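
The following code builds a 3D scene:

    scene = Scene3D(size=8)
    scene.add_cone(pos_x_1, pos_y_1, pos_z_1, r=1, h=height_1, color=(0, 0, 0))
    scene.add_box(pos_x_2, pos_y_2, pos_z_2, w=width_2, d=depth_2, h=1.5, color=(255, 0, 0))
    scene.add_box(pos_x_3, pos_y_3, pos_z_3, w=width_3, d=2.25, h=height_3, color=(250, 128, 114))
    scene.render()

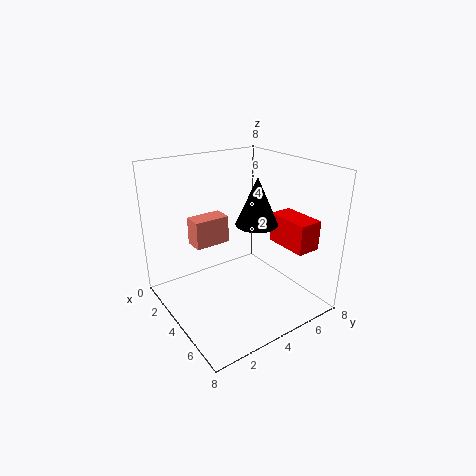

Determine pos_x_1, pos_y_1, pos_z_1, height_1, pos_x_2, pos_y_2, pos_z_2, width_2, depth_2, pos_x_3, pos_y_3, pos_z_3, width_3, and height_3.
pos_x_1 = 6.25; pos_y_1 = 3.5; pos_z_1 = 5.75; height_1 = 2.25; pos_x_2 = 5.5; pos_y_2 = 5; pos_z_2 = 4.25; width_2 = 2.25; depth_2 = 1.25; pos_x_3 = 0.25; pos_y_3 = 2.75; pos_z_3 = 2.5; width_3 = 1.25; height_3 = 1.75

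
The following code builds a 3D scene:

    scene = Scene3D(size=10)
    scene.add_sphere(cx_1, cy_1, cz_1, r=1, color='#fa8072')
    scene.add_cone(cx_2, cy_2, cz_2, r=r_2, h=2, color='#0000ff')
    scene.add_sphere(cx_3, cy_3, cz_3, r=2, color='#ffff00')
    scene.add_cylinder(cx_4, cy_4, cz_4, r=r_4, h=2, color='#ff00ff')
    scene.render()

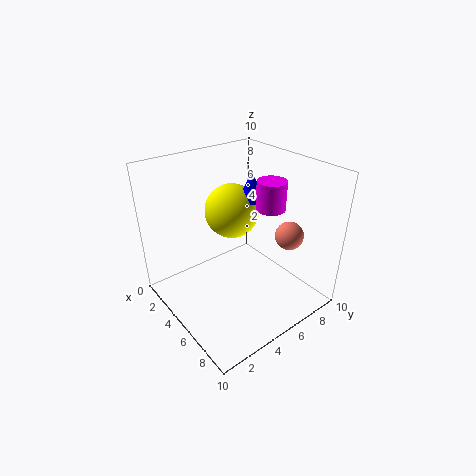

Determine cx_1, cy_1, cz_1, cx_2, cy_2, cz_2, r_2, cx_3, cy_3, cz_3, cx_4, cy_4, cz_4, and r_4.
cx_1 = 7; cy_1 = 8; cz_1 = 5; cx_2 = 4; cy_2 = 7; cz_2 = 7; r_2 = 1; cx_3 = 3; cy_3 = 6; cz_3 = 6; cx_4 = 6; cy_4 = 7; cz_4 = 7; r_4 = 1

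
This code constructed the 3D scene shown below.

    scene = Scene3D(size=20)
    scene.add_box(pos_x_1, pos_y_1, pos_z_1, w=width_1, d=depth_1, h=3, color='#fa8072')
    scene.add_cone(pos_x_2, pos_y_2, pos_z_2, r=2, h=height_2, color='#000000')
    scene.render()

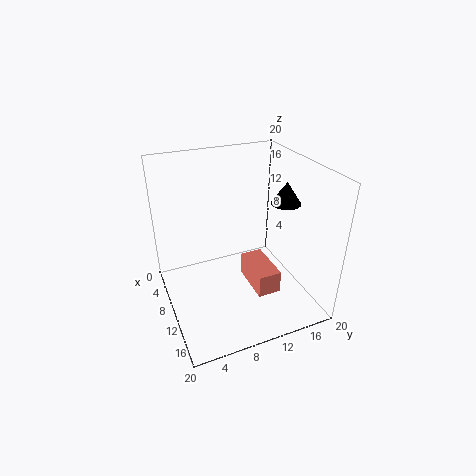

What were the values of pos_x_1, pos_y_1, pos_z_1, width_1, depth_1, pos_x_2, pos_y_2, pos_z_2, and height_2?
pos_x_1 = 11; pos_y_1 = 10; pos_z_1 = 5; width_1 = 6; depth_1 = 3; pos_x_2 = 12; pos_y_2 = 16; pos_z_2 = 15; height_2 = 3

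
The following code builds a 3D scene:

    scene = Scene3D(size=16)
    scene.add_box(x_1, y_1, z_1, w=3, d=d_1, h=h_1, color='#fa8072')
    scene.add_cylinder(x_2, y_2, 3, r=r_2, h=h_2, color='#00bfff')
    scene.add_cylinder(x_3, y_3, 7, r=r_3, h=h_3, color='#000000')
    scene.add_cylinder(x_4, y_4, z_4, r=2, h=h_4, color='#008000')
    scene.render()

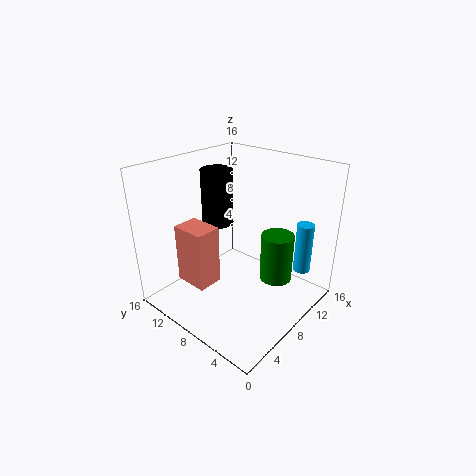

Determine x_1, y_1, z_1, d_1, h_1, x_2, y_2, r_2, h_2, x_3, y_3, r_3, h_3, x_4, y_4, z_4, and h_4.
x_1 = 4; y_1 = 10; z_1 = 2; d_1 = 4; h_1 = 7; x_2 = 14; y_2 = 3; r_2 = 1; h_2 = 6; x_3 = 11; y_3 = 14; r_3 = 2; h_3 = 7; x_4 = 13; y_4 = 6; z_4 = 1; h_4 = 6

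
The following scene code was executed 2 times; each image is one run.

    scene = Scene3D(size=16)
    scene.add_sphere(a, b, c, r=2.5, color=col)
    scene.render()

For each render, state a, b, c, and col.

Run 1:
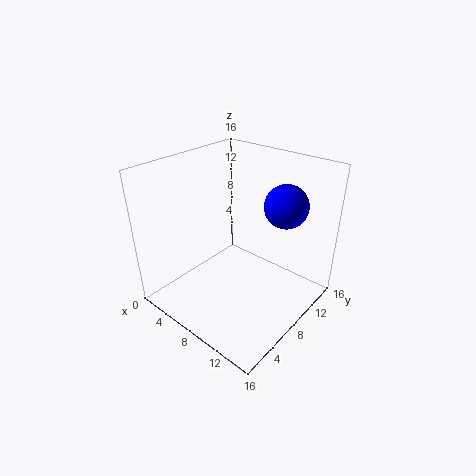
a = 11
b = 12.75
c = 11
col = 'blue'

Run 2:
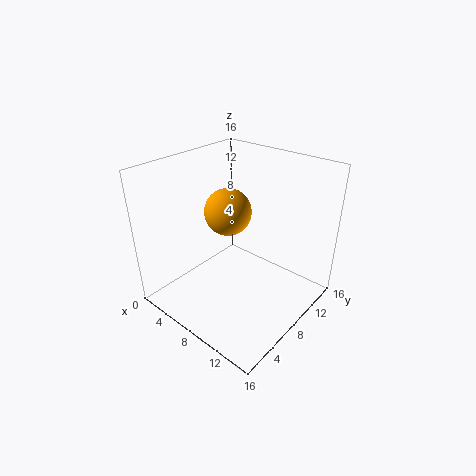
a = 7.25
b = 7.25
c = 11.25
col = 'orange'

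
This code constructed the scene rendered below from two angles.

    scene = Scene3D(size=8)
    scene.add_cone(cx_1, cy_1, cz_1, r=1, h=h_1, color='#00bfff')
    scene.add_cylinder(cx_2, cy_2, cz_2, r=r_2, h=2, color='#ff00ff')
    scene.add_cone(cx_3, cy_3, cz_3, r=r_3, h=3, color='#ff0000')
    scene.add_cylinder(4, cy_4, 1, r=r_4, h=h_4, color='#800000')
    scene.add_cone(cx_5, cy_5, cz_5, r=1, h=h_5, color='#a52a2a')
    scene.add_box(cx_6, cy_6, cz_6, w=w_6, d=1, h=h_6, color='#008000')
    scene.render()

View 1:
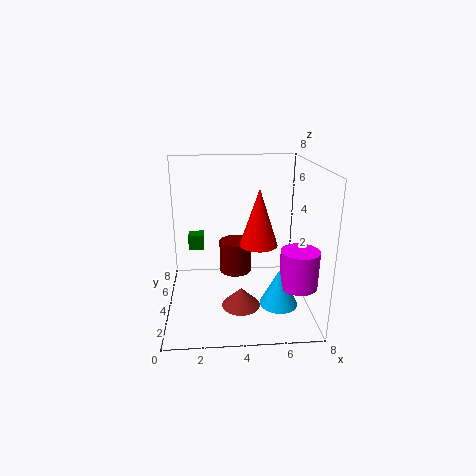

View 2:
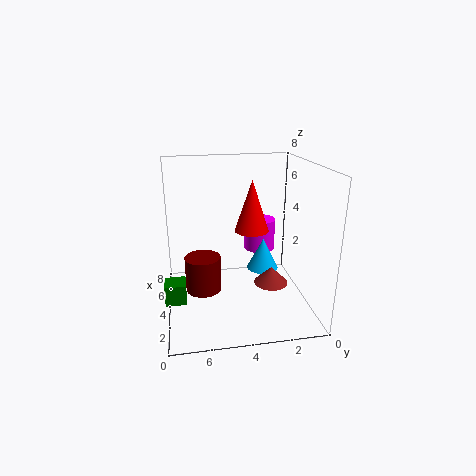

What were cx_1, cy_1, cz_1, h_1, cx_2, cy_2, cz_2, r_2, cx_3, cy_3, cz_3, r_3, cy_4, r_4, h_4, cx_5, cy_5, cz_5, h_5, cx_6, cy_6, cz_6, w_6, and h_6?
cx_1 = 6
cy_1 = 2
cz_1 = 1
h_1 = 2
cx_2 = 7
cy_2 = 2
cz_2 = 2
r_2 = 1
cx_3 = 5
cy_3 = 3
cz_3 = 4
r_3 = 1
cy_4 = 6
r_4 = 1
h_4 = 2
cx_5 = 4
cy_5 = 2
cz_5 = 1
h_5 = 1
cx_6 = 1
cy_6 = 7
cz_6 = 2
w_6 = 1
h_6 = 1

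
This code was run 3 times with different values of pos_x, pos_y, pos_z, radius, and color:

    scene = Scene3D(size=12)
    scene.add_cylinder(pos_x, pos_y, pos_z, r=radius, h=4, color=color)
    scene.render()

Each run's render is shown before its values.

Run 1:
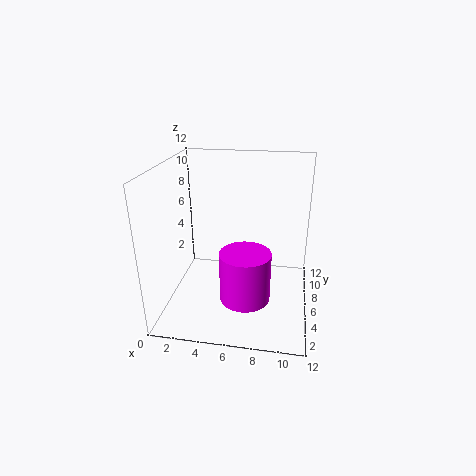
pos_x = 7
pos_y = 3.5
pos_z = 2
radius = 2
color = 'magenta'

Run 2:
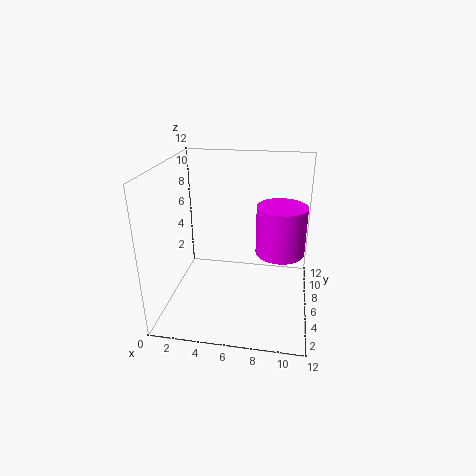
pos_x = 9.5
pos_y = 6
pos_z = 5
radius = 2
color = 'magenta'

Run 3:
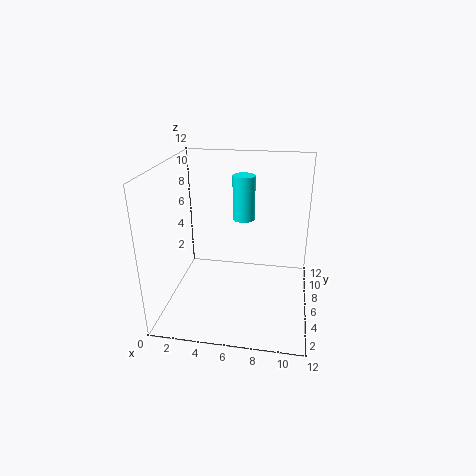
pos_x = 6
pos_y = 9
pos_z = 6.5
radius = 1
color = 'cyan'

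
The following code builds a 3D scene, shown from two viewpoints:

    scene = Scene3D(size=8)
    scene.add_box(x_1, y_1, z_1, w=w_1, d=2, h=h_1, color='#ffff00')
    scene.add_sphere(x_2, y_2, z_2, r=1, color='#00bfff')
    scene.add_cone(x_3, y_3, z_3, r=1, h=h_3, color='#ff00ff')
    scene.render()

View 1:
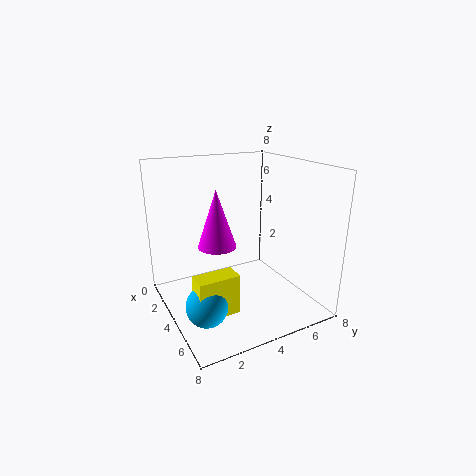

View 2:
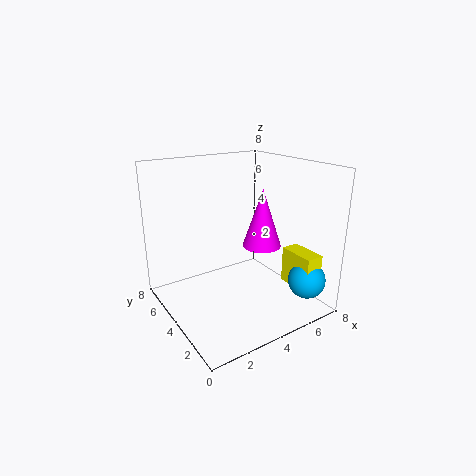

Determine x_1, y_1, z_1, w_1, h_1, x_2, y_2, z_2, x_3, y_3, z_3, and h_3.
x_1 = 6
y_1 = 0.5
z_1 = 1.5
w_1 = 1
h_1 = 2
x_2 = 6.5
y_2 = 1
z_2 = 2
x_3 = 4.5
y_3 = 2.5
z_3 = 4
h_3 = 3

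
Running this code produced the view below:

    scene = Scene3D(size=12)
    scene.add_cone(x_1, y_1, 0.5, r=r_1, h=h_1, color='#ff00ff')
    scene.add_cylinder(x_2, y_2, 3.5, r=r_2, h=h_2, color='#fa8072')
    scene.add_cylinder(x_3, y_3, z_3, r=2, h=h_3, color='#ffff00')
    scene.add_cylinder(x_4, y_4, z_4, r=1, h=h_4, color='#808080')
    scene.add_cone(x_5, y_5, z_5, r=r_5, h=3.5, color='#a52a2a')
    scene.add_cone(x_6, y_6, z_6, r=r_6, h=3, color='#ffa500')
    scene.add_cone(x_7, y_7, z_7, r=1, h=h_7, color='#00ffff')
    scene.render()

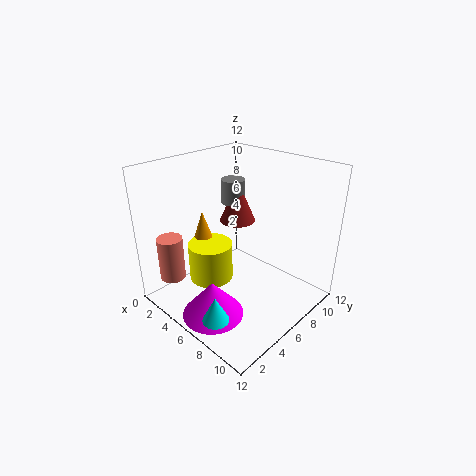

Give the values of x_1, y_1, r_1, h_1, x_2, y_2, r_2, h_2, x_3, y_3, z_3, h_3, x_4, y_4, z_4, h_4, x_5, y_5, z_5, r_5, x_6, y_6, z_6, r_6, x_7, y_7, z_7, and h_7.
x_1 = 6.5
y_1 = 2.5
r_1 = 2.5
h_1 = 3
x_2 = 3.5
y_2 = 1
r_2 = 1
h_2 = 3.5
x_3 = 3
y_3 = 5.5
z_3 = 1
h_3 = 3.5
x_4 = 4.5
y_4 = 7
z_4 = 8.5
h_4 = 2
x_5 = 5
y_5 = 7
z_5 = 7
r_5 = 1.5
x_6 = 1.5
y_6 = 6
z_6 = 4
r_6 = 1
x_7 = 8.5
y_7 = 1
z_7 = 2
h_7 = 2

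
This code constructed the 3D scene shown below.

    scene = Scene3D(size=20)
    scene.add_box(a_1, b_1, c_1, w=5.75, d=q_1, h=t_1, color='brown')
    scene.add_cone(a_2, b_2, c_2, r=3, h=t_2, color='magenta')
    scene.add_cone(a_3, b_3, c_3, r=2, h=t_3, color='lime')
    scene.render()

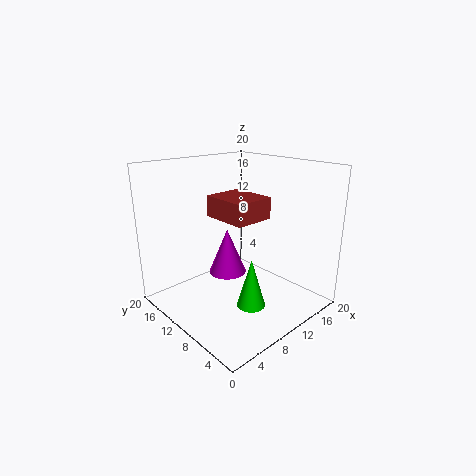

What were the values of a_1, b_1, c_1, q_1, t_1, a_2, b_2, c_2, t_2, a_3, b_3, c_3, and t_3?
a_1 = 8.25
b_1 = 7.75
c_1 = 12.5
q_1 = 6.75
t_1 = 3
a_2 = 12.75
b_2 = 15.5
c_2 = 1.75
t_2 = 7.25
a_3 = 9.75
b_3 = 7
c_3 = 0.75
t_3 = 7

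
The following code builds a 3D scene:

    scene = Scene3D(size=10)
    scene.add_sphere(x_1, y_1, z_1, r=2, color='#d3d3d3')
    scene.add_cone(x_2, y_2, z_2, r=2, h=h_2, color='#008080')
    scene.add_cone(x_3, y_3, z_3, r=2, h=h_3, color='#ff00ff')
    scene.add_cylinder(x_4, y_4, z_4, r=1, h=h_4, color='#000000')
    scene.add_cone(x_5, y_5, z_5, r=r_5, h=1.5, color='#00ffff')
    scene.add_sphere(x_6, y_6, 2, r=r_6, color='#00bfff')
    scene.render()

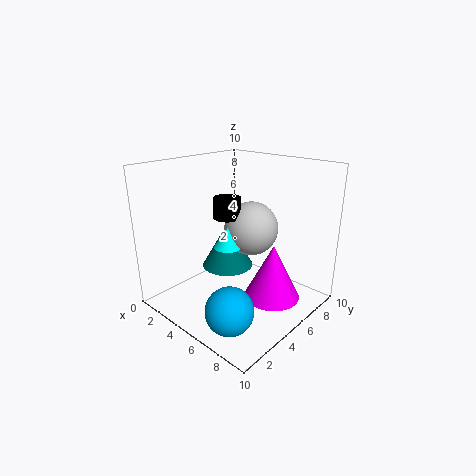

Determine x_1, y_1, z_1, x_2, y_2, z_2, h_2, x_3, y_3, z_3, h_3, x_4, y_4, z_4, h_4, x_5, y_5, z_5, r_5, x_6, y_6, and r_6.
x_1 = 4.5; y_1 = 7; z_1 = 5; x_2 = 2.5; y_2 = 6.5; z_2 = 1.5; h_2 = 3.5; x_3 = 7; y_3 = 6.5; z_3 = 0.5; h_3 = 4; x_4 = 3.5; y_4 = 5.5; z_4 = 6; h_4 = 1.5; x_5 = 4; y_5 = 5; z_5 = 4; r_5 = 1; x_6 = 7.5; y_6 = 1.5; r_6 = 1.5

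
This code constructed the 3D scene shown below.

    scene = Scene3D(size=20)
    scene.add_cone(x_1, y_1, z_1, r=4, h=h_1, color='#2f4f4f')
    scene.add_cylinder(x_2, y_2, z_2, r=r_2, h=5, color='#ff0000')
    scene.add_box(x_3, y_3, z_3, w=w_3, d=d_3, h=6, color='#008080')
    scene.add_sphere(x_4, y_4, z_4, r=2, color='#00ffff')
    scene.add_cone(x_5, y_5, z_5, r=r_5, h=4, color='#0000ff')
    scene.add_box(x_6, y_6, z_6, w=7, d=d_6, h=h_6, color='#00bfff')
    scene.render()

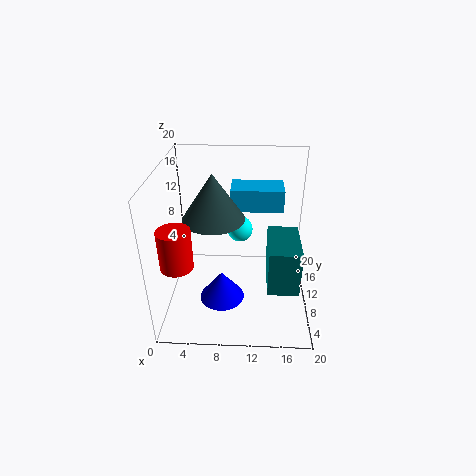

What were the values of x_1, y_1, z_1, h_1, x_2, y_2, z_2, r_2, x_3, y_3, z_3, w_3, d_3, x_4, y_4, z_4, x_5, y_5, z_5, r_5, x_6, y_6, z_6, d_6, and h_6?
x_1 = 7; y_1 = 8; z_1 = 14; h_1 = 6; x_2 = 3; y_2 = 3; z_2 = 10; r_2 = 2; x_3 = 14; y_3 = 3; z_3 = 6; w_3 = 4; d_3 = 7; x_4 = 10; y_4 = 16; z_4 = 8; x_5 = 8; y_5 = 6; z_5 = 3; r_5 = 3; x_6 = 9; y_6 = 10; z_6 = 14; d_6 = 4; h_6 = 3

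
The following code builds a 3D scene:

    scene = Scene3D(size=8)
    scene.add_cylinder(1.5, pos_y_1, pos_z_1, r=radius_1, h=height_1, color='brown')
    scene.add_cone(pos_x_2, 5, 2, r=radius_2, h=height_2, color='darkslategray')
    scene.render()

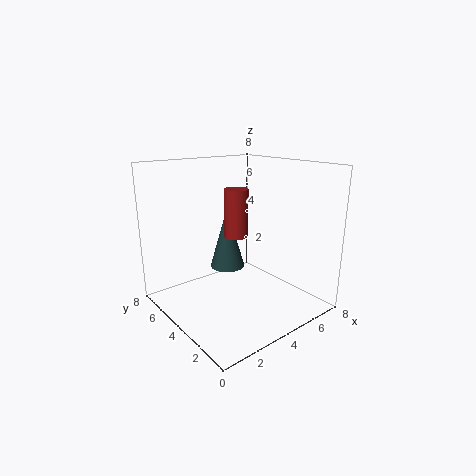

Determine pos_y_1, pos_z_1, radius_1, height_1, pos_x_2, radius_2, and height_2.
pos_y_1 = 1, pos_z_1 = 5.5, radius_1 = 0.5, height_1 = 2, pos_x_2 = 4, radius_2 = 1, height_2 = 3.5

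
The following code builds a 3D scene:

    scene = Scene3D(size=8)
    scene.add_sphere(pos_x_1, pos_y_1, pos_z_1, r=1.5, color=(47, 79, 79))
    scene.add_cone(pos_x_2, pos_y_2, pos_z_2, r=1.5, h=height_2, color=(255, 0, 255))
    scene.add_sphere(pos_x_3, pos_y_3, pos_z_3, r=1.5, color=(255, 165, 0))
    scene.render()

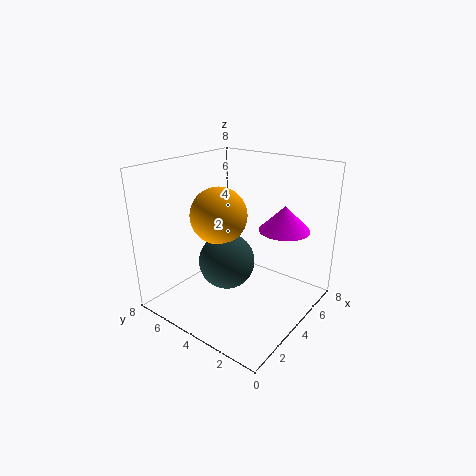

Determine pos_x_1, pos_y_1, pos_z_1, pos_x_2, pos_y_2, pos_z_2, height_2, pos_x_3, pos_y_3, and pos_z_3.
pos_x_1 = 3; pos_y_1 = 4; pos_z_1 = 3; pos_x_2 = 6.5; pos_y_2 = 2.5; pos_z_2 = 4; height_2 = 1.5; pos_x_3 = 3; pos_y_3 = 4.5; pos_z_3 = 5.5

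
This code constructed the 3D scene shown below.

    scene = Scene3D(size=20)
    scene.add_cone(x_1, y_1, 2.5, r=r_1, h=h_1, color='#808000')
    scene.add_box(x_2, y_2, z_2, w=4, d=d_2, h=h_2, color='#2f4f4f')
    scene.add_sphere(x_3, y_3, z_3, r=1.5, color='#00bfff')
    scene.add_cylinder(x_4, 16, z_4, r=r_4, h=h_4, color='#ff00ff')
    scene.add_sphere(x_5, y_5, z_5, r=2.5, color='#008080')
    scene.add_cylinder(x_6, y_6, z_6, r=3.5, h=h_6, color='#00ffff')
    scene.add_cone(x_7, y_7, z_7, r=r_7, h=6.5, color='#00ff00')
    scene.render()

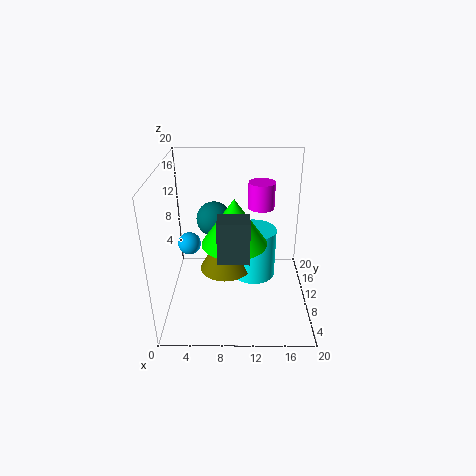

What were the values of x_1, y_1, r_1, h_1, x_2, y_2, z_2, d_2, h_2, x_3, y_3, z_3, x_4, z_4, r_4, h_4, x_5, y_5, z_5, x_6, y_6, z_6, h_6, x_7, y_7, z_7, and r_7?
x_1 = 8, y_1 = 14, r_1 = 4, h_1 = 7, x_2 = 7.5, y_2 = 4, z_2 = 9.5, d_2 = 3, h_2 = 5.5, x_3 = 3.5, y_3 = 8.5, z_3 = 10, x_4 = 13.5, z_4 = 12, r_4 = 2, h_4 = 4, x_5 = 6.5, y_5 = 13, z_5 = 11.5, x_6 = 12.5, y_6 = 15.5, z_6 = 0.5, h_6 = 8, x_7 = 9.5, y_7 = 9.5, z_7 = 9.5, r_7 = 4.5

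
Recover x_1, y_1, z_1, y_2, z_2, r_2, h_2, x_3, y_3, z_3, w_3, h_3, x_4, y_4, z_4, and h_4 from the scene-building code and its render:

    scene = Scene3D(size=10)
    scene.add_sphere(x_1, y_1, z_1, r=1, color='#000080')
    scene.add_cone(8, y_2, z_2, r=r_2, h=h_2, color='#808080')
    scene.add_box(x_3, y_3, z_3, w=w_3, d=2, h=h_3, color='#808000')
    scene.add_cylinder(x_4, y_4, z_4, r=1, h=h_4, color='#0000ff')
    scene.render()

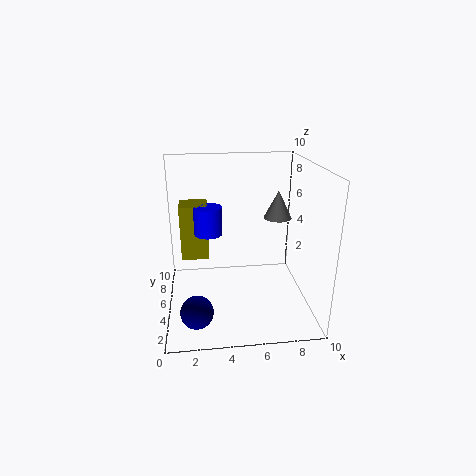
x_1 = 2; y_1 = 1; z_1 = 2; y_2 = 6; z_2 = 6; r_2 = 1; h_2 = 2; x_3 = 1; y_3 = 6; z_3 = 3; w_3 = 2; h_3 = 4; x_4 = 3; y_4 = 6; z_4 = 5; h_4 = 2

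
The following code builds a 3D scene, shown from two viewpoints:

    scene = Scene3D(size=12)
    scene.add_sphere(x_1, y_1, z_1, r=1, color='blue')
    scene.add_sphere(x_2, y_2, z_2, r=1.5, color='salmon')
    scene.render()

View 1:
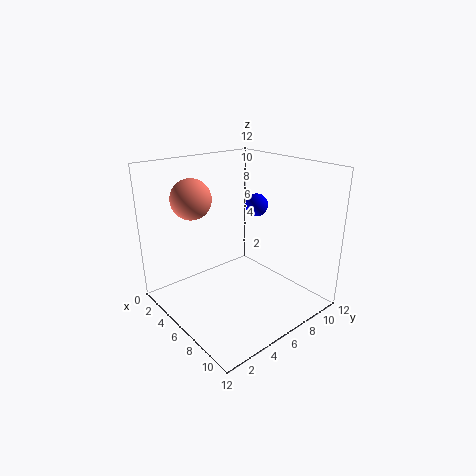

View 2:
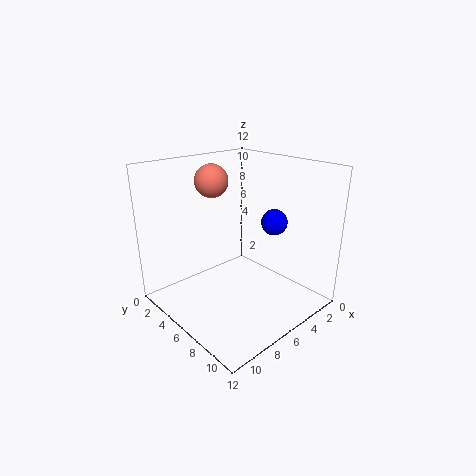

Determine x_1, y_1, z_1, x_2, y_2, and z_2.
x_1 = 5; y_1 = 9; z_1 = 8; x_2 = 5.5; y_2 = 2; z_2 = 10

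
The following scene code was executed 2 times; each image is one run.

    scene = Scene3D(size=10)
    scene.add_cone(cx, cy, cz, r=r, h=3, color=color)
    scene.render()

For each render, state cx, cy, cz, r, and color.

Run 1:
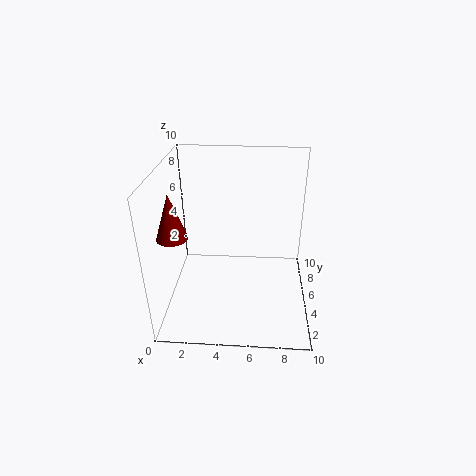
cx = 1; cy = 3; cz = 6; r = 1; color = 'maroon'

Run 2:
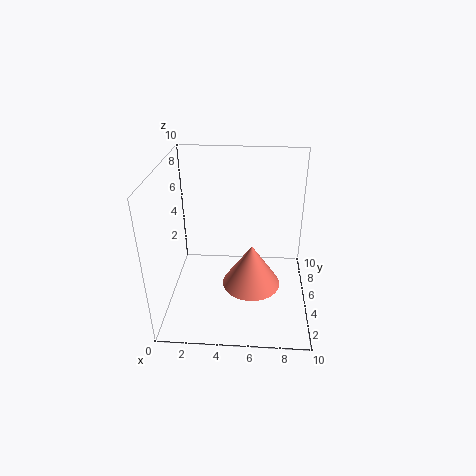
cx = 6; cy = 4; cz = 2; r = 2; color = 'salmon'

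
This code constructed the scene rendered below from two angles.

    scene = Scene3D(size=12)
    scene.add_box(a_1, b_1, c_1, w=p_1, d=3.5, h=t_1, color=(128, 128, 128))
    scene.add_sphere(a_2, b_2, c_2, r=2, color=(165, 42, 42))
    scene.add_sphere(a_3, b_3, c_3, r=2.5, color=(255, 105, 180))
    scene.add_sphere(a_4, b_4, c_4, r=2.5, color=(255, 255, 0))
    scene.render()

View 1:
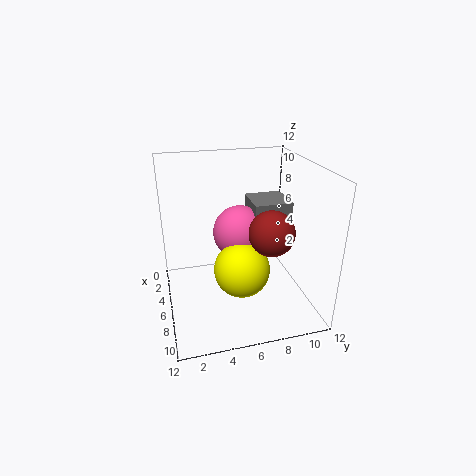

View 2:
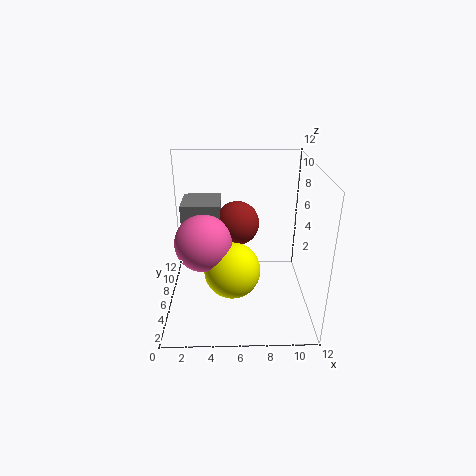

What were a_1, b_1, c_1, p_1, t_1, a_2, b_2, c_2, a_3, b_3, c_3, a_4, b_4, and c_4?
a_1 = 1; b_1 = 8; c_1 = 5.5; p_1 = 3.5; t_1 = 2.5; a_2 = 6; b_2 = 9; c_2 = 6; a_3 = 3; b_3 = 7; c_3 = 5; a_4 = 5.5; b_4 = 6.5; c_4 = 2.5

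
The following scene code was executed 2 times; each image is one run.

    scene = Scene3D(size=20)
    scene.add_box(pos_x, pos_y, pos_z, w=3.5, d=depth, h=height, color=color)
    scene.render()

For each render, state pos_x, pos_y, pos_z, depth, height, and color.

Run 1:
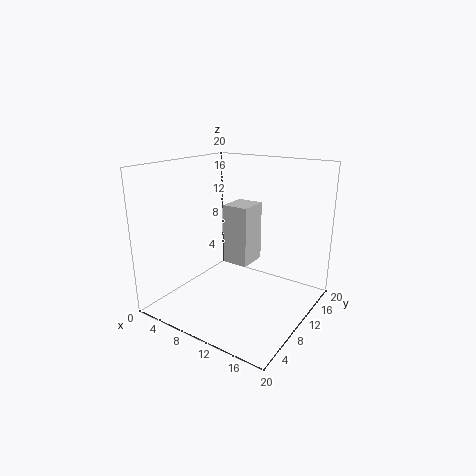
pos_x = 9, pos_y = 8, pos_z = 7, depth = 4, height = 8, color = 'lightgray'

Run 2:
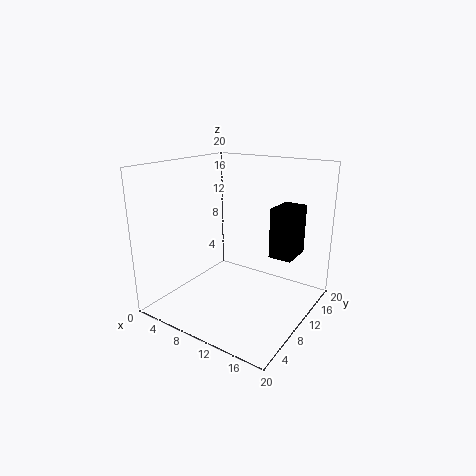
pos_x = 12.5, pos_y = 14.5, pos_z = 6, depth = 5, height = 7.5, color = 'black'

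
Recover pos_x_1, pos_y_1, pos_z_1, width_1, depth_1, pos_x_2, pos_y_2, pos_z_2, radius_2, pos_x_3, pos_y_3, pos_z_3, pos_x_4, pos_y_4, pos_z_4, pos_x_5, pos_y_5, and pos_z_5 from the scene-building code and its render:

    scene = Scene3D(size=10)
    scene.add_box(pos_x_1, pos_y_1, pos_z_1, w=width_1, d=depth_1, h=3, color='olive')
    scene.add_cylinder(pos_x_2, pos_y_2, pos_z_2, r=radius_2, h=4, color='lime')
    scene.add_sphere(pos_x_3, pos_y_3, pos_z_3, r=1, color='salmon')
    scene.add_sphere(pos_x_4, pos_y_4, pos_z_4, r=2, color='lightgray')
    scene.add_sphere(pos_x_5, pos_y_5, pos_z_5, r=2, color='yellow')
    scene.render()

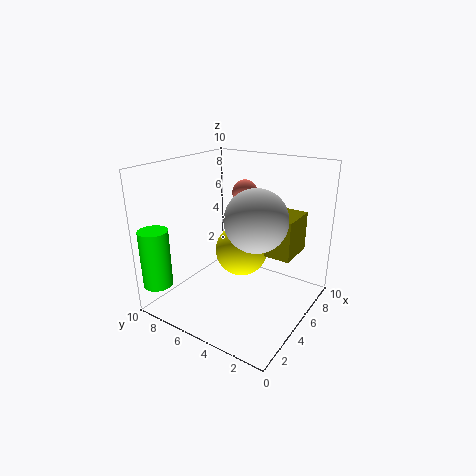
pos_x_1 = 7; pos_y_1 = 2; pos_z_1 = 3; width_1 = 3; depth_1 = 3; pos_x_2 = 1; pos_y_2 = 9; pos_z_2 = 2; radius_2 = 1; pos_x_3 = 9; pos_y_3 = 7; pos_z_3 = 7; pos_x_4 = 4; pos_y_4 = 3; pos_z_4 = 7; pos_x_5 = 7; pos_y_5 = 6; pos_z_5 = 3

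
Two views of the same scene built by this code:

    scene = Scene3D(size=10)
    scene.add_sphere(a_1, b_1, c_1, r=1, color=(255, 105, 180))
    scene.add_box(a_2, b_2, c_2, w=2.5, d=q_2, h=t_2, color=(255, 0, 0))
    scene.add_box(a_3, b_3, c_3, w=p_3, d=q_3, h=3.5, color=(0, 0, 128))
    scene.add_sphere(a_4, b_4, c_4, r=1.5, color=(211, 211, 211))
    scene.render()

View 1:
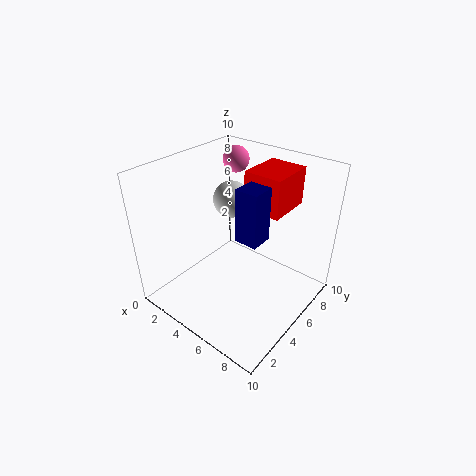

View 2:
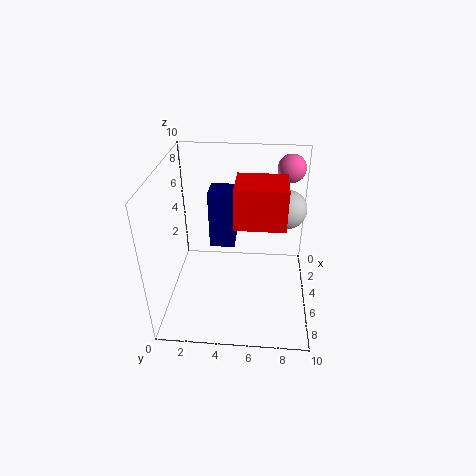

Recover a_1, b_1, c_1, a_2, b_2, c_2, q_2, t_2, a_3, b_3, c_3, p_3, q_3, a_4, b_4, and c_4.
a_1 = 2
b_1 = 8.5
c_1 = 9
a_2 = 5.5
b_2 = 5
c_2 = 7.5
q_2 = 3
t_2 = 2.5
a_3 = 6
b_3 = 3.5
c_3 = 6
p_3 = 1.5
q_3 = 1.5
a_4 = 1.5
b_4 = 8.5
c_4 = 5.5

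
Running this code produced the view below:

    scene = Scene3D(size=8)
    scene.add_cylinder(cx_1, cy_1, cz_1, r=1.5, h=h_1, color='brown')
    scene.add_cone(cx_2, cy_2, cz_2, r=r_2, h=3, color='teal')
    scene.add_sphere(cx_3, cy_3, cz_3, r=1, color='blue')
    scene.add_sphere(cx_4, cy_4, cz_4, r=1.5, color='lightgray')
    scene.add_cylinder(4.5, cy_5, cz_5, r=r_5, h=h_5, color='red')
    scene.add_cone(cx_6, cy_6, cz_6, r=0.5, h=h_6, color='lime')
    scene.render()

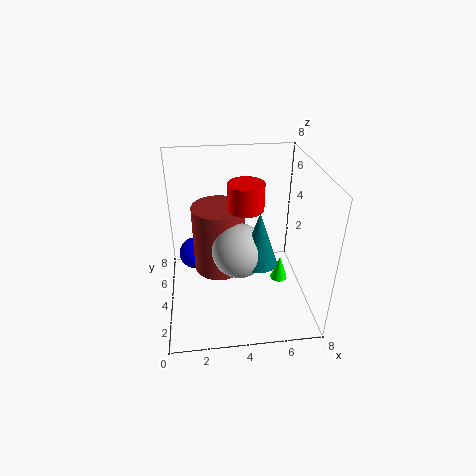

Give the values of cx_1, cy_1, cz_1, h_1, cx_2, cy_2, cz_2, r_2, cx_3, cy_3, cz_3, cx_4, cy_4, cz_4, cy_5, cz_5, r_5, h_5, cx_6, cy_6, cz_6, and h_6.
cx_1 = 3; cy_1 = 5; cz_1 = 1.5; h_1 = 4; cx_2 = 5; cy_2 = 3; cz_2 = 3; r_2 = 1; cx_3 = 1.5; cy_3 = 6.5; cz_3 = 1.5; cx_4 = 4; cy_4 = 3.5; cz_4 = 3.5; cy_5 = 4.5; cz_5 = 5.5; r_5 = 1; h_5 = 1.5; cx_6 = 6.5; cy_6 = 4; cz_6 = 1; h_6 = 1.5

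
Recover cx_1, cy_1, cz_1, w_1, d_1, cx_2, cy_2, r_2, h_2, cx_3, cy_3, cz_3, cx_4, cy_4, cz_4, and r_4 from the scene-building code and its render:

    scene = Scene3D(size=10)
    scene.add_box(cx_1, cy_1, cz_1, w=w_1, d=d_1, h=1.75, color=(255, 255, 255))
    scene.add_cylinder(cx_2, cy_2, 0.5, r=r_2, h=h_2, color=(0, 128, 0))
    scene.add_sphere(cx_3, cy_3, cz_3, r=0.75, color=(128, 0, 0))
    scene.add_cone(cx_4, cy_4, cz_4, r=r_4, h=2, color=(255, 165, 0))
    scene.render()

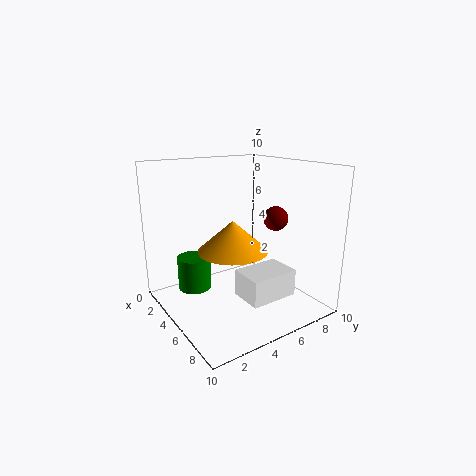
cx_1 = 6.5
cy_1 = 3.75
cz_1 = 1.75
w_1 = 2.25
d_1 = 3.25
cx_2 = 2
cy_2 = 3
r_2 = 1.25
h_2 = 2.5
cx_3 = 8
cy_3 = 5.75
cz_3 = 7
cx_4 = 6.25
cy_4 = 3.75
cz_4 = 4.75
r_4 = 2.25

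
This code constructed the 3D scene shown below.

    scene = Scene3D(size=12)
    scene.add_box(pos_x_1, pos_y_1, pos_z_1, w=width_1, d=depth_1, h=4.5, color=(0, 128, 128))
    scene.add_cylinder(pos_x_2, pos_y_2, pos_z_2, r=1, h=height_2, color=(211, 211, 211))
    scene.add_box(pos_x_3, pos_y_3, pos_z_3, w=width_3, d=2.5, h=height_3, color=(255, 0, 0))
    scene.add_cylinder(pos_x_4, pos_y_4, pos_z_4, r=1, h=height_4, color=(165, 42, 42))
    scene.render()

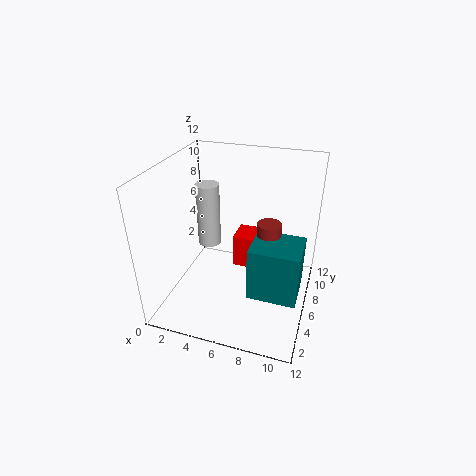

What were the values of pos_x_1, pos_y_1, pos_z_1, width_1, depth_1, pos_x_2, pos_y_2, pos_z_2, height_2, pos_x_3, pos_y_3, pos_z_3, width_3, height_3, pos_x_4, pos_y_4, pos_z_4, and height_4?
pos_x_1 = 7.5
pos_y_1 = 3.5
pos_z_1 = 2
width_1 = 4
depth_1 = 3.5
pos_x_2 = 3
pos_y_2 = 7
pos_z_2 = 4.5
height_2 = 5.5
pos_x_3 = 5
pos_y_3 = 7.5
pos_z_3 = 2
width_3 = 2
height_3 = 3
pos_x_4 = 8.5
pos_y_4 = 6.5
pos_z_4 = 2.5
height_4 = 5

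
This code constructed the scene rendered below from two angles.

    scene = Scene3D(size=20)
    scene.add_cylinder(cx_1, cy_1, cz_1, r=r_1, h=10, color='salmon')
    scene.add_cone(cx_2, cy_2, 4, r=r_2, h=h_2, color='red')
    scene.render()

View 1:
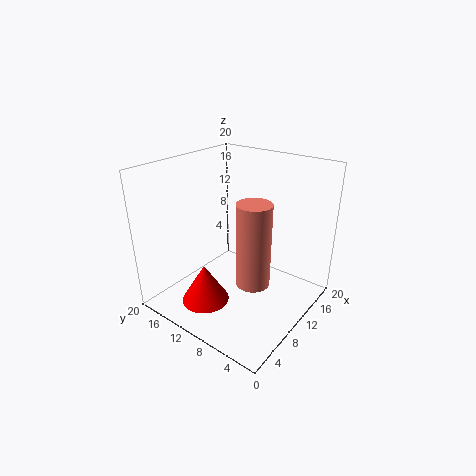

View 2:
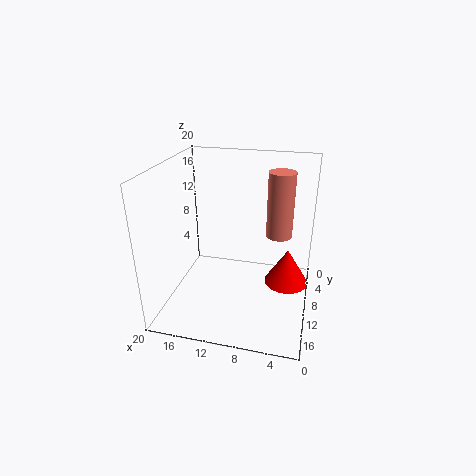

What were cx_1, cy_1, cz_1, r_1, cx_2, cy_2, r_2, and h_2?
cx_1 = 5; cy_1 = 4; cz_1 = 8; r_1 = 2; cx_2 = 3; cy_2 = 10; r_2 = 3; h_2 = 5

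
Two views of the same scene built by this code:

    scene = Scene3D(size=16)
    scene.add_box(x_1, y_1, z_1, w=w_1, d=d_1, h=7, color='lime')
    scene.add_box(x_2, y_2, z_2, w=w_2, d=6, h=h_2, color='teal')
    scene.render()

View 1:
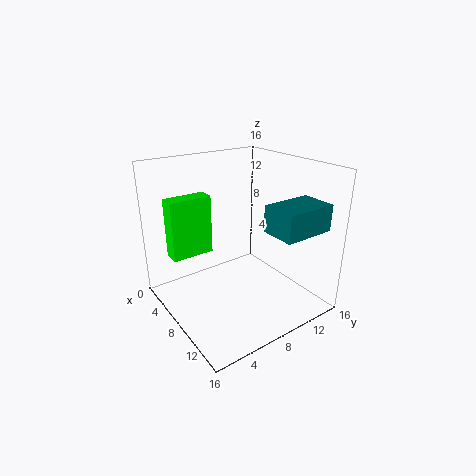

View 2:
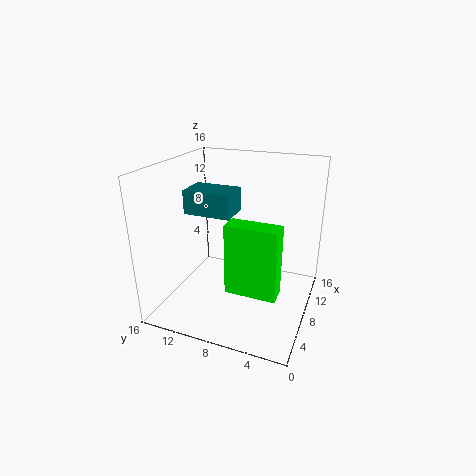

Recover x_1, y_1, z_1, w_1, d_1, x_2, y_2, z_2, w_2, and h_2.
x_1 = 2
y_1 = 2
z_1 = 5
w_1 = 2
d_1 = 5
x_2 = 10
y_2 = 10
z_2 = 9
w_2 = 4
h_2 = 3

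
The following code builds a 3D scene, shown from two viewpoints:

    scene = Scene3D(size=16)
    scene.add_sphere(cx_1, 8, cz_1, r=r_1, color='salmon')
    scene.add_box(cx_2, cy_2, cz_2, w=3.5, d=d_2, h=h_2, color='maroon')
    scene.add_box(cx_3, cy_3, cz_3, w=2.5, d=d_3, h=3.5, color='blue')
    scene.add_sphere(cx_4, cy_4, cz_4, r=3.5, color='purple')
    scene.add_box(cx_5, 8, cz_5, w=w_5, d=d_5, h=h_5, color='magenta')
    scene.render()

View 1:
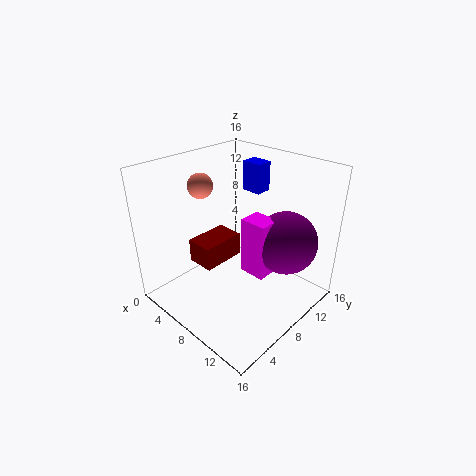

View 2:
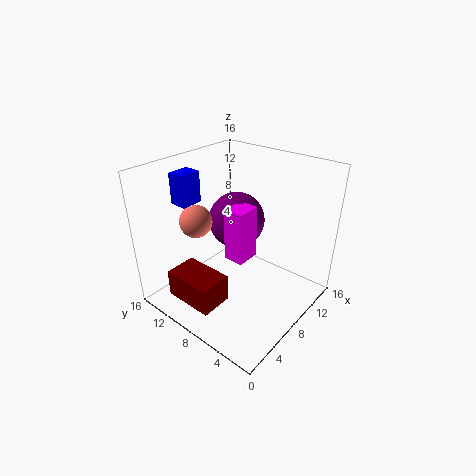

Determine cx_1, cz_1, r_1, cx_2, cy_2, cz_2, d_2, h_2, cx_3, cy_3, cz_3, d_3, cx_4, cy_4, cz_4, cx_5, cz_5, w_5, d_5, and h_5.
cx_1 = 2; cz_1 = 12.5; r_1 = 1.5; cx_2 = 1; cy_2 = 6.5; cz_2 = 2.5; d_2 = 5.5; h_2 = 3; cx_3 = 4.5; cy_3 = 12.5; cz_3 = 11.5; d_3 = 2; cx_4 = 12; cy_4 = 11.5; cz_4 = 7.5; cx_5 = 8.5; cz_5 = 4; w_5 = 3; d_5 = 2.5; h_5 = 6.5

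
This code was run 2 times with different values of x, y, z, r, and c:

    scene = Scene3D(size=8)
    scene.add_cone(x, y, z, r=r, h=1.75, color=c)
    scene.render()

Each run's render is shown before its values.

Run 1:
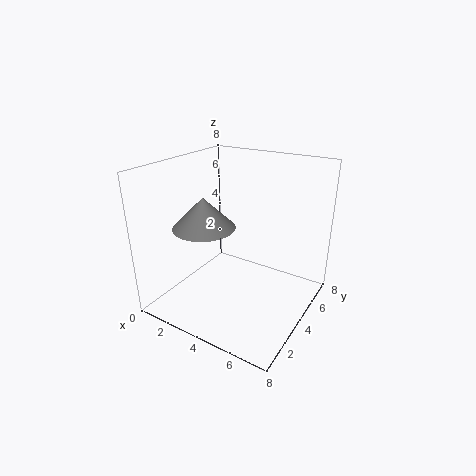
x = 2.25; y = 3.25; z = 4.5; r = 1.75; c = 'gray'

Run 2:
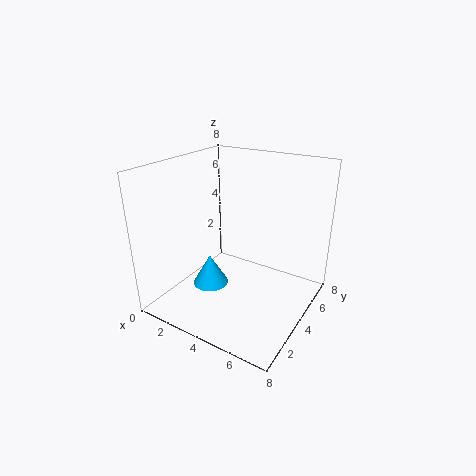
x = 2.75; y = 3; z = 1.25; r = 1; c = 'deepskyblue'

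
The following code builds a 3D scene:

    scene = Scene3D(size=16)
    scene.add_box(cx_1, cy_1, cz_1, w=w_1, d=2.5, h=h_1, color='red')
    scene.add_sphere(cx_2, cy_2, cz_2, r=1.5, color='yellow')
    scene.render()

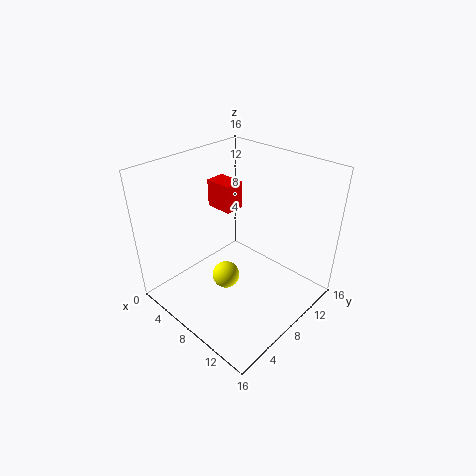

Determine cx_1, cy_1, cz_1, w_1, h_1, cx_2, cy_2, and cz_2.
cx_1 = 0.5, cy_1 = 10.5, cz_1 = 8.5, w_1 = 3.5, h_1 = 3.5, cx_2 = 8, cy_2 = 6, cz_2 = 4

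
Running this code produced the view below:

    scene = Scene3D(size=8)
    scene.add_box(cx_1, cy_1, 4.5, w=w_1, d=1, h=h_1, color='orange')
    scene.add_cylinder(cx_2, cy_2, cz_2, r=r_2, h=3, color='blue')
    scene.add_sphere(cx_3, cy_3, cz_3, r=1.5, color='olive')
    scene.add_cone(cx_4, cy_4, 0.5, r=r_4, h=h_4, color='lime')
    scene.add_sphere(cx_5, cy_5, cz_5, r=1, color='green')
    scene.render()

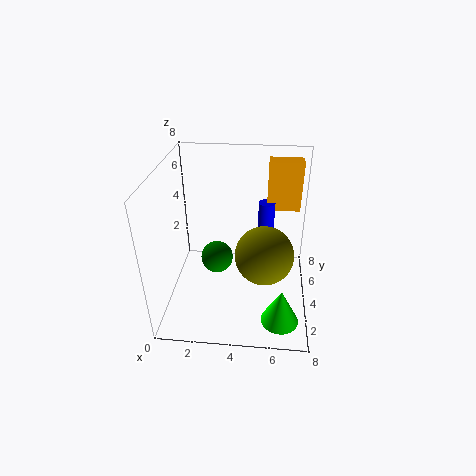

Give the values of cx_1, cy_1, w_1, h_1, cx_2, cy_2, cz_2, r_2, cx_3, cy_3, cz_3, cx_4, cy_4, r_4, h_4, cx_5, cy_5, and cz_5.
cx_1 = 5.5; cy_1 = 6.5; w_1 = 2; h_1 = 3; cx_2 = 5.5; cy_2 = 6.5; cz_2 = 2; r_2 = 0.5; cx_3 = 5.5; cy_3 = 2.5; cz_3 = 4; cx_4 = 6.5; cy_4 = 1.5; r_4 = 1; h_4 = 2; cx_5 = 2.5; cy_5 = 5.5; cz_5 = 1.5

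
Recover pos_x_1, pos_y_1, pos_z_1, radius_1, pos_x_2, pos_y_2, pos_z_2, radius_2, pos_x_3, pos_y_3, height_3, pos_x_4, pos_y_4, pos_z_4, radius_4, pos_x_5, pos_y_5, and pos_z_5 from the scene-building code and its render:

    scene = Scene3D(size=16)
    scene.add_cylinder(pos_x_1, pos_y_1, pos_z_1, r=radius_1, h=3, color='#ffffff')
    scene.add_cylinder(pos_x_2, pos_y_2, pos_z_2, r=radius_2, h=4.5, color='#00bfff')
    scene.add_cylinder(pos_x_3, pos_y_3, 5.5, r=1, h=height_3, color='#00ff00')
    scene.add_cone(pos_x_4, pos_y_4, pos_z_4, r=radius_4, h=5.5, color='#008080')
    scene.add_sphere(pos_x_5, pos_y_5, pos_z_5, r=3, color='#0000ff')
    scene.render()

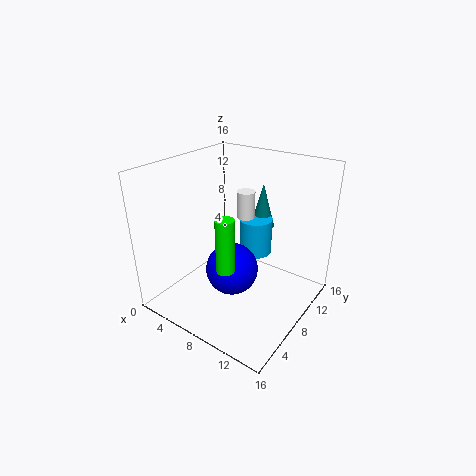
pos_x_1 = 8; pos_y_1 = 9.5; pos_z_1 = 10; radius_1 = 1; pos_x_2 = 7.5; pos_y_2 = 12.5; pos_z_2 = 4; radius_2 = 2; pos_x_3 = 8.5; pos_y_3 = 5; height_3 = 6; pos_x_4 = 7.5; pos_y_4 = 14; pos_z_4 = 7; radius_4 = 1.5; pos_x_5 = 7.5; pos_y_5 = 7.5; pos_z_5 = 4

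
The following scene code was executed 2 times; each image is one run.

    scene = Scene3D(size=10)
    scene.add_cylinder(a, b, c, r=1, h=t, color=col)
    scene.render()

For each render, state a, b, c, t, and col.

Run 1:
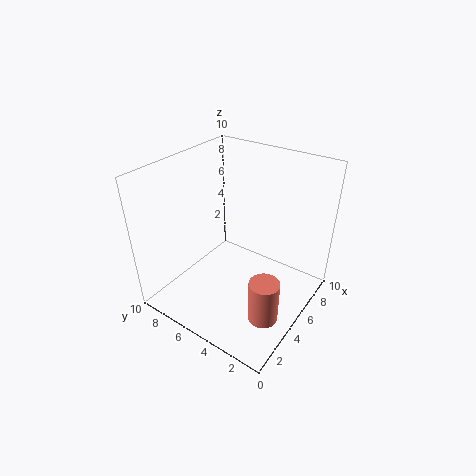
a = 3.25, b = 1.75, c = 0.75, t = 3, col = 'salmon'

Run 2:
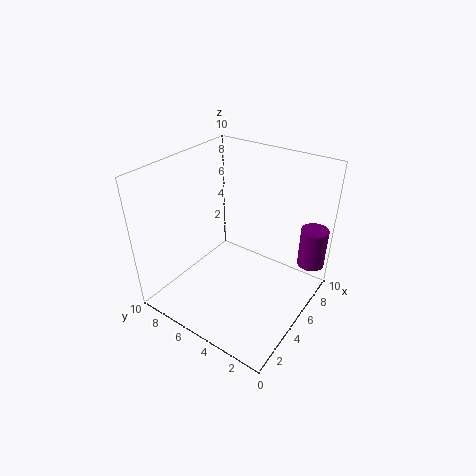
a = 9, b = 1, c = 2, t = 3, col = 'purple'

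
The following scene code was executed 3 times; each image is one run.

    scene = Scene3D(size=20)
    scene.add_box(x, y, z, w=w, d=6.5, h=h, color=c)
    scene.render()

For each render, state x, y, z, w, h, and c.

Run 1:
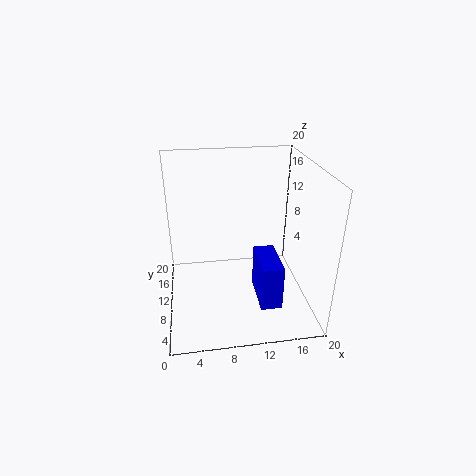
x = 12.5; y = 5; z = 1; w = 3; h = 6.5; c = 'blue'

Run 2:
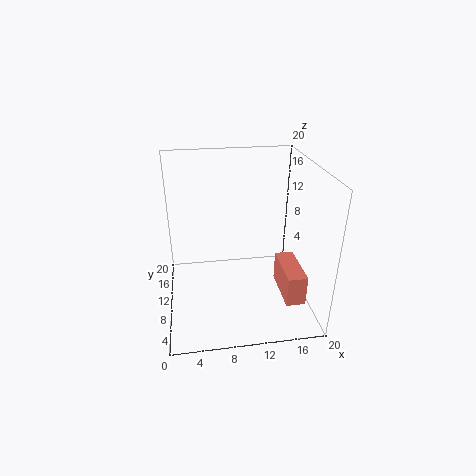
x = 15; y = 2; z = 4; w = 2.5; h = 4; c = 'salmon'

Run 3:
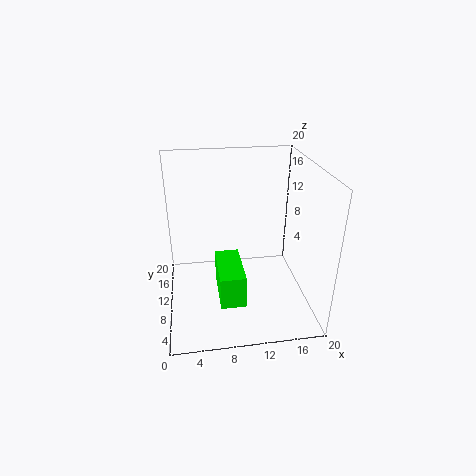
x = 6.5; y = 0.5; z = 6; w = 3; h = 4; c = 'lime'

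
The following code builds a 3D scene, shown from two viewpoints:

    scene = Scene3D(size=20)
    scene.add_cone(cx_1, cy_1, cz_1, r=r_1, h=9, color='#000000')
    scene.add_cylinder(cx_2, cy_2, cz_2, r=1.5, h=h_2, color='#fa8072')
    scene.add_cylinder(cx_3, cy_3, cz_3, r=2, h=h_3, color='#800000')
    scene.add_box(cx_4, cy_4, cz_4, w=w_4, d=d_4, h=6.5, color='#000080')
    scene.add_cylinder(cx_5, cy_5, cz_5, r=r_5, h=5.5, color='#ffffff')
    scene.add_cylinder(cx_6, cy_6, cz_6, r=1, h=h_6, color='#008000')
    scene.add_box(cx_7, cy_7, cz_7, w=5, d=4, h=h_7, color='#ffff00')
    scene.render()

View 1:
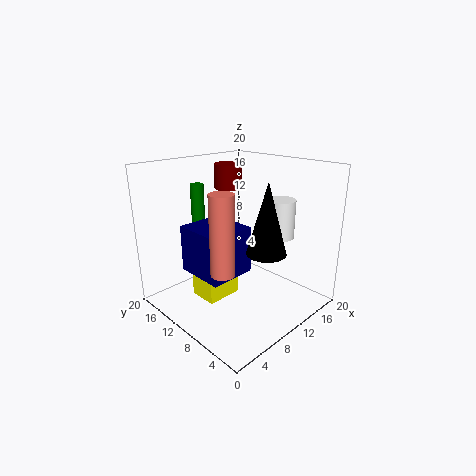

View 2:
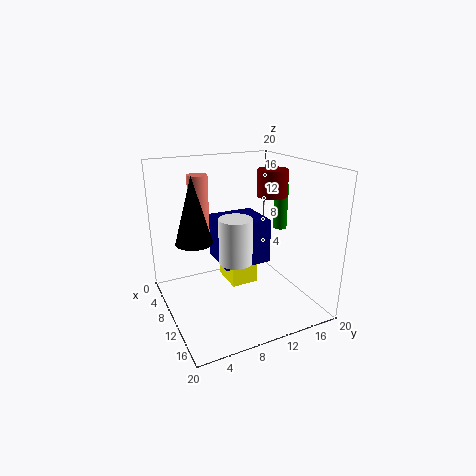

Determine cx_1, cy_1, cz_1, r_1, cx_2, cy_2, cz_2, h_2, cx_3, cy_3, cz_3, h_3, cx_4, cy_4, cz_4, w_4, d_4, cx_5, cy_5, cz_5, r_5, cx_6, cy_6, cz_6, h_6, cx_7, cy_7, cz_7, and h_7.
cx_1 = 9
cy_1 = 4
cz_1 = 10
r_1 = 2.5
cx_2 = 4
cy_2 = 6.5
cz_2 = 8
h_2 = 10
cx_3 = 12
cy_3 = 14
cz_3 = 16
h_3 = 3.5
cx_4 = 4
cy_4 = 8
cz_4 = 5.5
w_4 = 6.5
d_4 = 7
cx_5 = 15.5
cy_5 = 7
cz_5 = 9.5
r_5 = 2
cx_6 = 9
cy_6 = 17.5
cz_6 = 10
h_6 = 6.5
cx_7 = 4.5
cy_7 = 9.5
cz_7 = 2
h_7 = 3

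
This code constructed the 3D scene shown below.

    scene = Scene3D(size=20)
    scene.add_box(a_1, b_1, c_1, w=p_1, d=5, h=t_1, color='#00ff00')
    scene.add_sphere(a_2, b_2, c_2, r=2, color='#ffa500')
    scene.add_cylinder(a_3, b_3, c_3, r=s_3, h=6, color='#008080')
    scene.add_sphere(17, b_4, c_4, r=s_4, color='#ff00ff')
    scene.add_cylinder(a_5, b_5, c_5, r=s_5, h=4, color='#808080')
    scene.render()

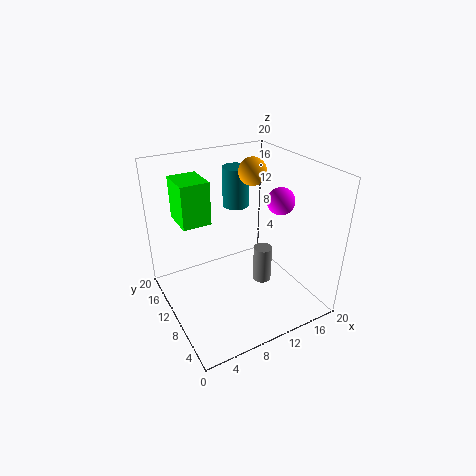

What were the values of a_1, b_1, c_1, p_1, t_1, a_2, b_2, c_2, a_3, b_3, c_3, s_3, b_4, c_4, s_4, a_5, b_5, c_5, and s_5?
a_1 = 3, b_1 = 12, c_1 = 12, p_1 = 4, t_1 = 6, a_2 = 14, b_2 = 13, c_2 = 18, a_3 = 13, b_3 = 16, c_3 = 12, s_3 = 2, b_4 = 10, c_4 = 14, s_4 = 2, a_5 = 8, b_5 = 1, c_5 = 10, s_5 = 1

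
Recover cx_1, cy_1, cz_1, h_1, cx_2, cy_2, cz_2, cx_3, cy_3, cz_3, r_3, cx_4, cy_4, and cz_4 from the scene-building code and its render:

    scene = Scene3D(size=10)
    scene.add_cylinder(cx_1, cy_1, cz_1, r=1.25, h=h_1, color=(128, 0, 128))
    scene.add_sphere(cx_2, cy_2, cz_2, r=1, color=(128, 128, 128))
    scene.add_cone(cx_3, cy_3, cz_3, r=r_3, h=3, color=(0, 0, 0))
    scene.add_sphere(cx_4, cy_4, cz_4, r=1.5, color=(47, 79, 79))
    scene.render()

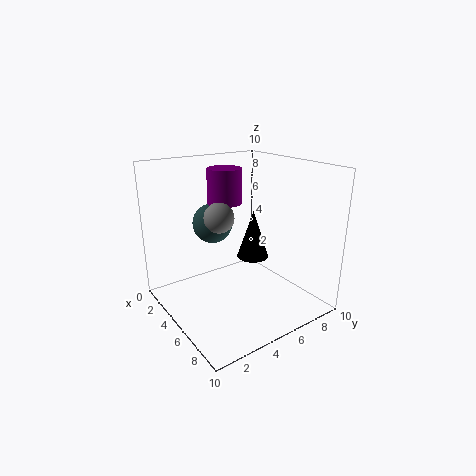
cx_1 = 3; cy_1 = 5.25; cz_1 = 7; h_1 = 2.5; cx_2 = 5; cy_2 = 3.5; cz_2 = 6.75; cx_3 = 7; cy_3 = 4.75; cz_3 = 4.5; r_3 = 1; cx_4 = 2; cy_4 = 4.75; cz_4 = 5.25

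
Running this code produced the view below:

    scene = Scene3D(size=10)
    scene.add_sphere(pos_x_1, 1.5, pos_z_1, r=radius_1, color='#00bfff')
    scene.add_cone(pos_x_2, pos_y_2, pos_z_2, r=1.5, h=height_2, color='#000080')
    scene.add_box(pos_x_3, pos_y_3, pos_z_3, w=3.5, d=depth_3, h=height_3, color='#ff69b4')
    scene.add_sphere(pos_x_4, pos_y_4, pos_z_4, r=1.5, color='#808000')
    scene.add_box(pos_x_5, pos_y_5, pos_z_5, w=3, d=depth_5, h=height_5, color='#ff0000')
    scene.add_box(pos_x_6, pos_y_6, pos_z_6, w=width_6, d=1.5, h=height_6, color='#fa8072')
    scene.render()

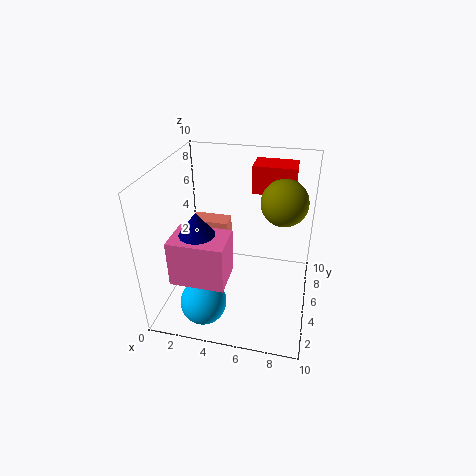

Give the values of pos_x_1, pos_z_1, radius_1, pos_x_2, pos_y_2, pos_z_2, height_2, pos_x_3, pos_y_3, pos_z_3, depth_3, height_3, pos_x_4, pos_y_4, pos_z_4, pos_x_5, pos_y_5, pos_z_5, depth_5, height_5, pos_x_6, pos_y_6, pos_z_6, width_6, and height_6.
pos_x_1 = 3.5, pos_z_1 = 2, radius_1 = 1.5, pos_x_2 = 3, pos_y_2 = 2.5, pos_z_2 = 6, height_2 = 2, pos_x_3 = 1.5, pos_y_3 = 1, pos_z_3 = 3.5, depth_3 = 2.5, height_3 = 3, pos_x_4 = 8, pos_y_4 = 5, pos_z_4 = 8, pos_x_5 = 5.5, pos_y_5 = 7, pos_z_5 = 7.5, depth_5 = 2, height_5 = 2, pos_x_6 = 0.5, pos_y_6 = 7.5, pos_z_6 = 2.5, width_6 = 3, height_6 = 2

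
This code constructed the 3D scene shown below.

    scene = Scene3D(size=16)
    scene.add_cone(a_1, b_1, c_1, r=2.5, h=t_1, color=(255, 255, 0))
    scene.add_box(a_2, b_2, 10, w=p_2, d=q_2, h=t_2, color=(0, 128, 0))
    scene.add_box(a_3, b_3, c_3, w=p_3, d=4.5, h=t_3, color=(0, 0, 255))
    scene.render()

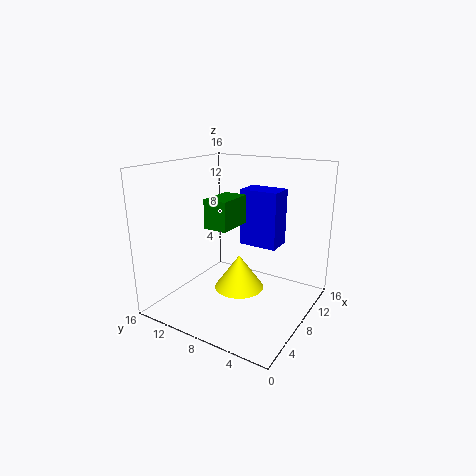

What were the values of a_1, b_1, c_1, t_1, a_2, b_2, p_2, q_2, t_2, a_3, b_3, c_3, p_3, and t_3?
a_1 = 5
b_1 = 6
c_1 = 4
t_1 = 3.5
a_2 = 4
b_2 = 7
p_2 = 4
q_2 = 2.5
t_2 = 3
a_3 = 10
b_3 = 4.5
c_3 = 6.5
p_3 = 3
t_3 = 6.5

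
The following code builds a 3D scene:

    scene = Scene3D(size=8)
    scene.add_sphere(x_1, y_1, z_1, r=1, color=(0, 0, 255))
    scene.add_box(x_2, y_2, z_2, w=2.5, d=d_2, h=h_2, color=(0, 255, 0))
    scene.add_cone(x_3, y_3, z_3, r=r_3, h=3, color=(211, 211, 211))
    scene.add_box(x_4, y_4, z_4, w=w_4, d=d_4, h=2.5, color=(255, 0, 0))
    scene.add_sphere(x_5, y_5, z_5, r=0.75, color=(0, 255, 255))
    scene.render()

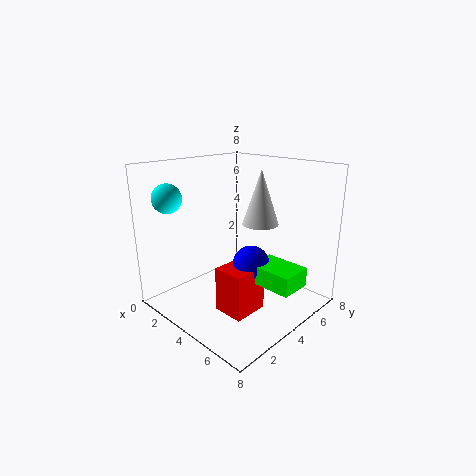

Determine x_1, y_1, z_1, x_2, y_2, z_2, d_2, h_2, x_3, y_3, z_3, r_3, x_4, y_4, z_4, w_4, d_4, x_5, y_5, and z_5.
x_1 = 5, y_1 = 4, z_1 = 2.75, x_2 = 5.25, y_2 = 3.5, z_2 = 2, d_2 = 1.75, h_2 = 1, x_3 = 4.75, y_3 = 5, z_3 = 4.75, r_3 = 1, x_4 = 4, y_4 = 2.25, z_4 = 0.25, w_4 = 1.75, d_4 = 2, x_5 = 2.25, y_5 = 0.75, z_5 = 6.5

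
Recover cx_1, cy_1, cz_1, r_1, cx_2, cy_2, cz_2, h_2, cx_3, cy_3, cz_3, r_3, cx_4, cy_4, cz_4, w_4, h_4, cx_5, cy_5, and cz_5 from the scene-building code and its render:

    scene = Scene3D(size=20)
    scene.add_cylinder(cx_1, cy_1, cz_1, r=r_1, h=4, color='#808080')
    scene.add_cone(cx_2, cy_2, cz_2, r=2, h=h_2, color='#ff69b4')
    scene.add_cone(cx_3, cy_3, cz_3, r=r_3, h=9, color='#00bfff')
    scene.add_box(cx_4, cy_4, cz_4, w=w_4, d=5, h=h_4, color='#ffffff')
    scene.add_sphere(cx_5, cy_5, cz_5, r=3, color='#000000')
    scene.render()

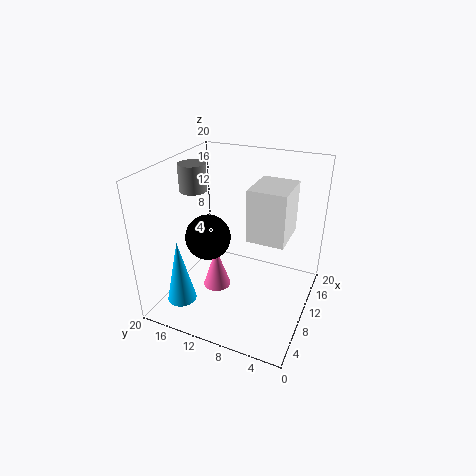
cx_1 = 12
cy_1 = 18
cz_1 = 15
r_1 = 2
cx_2 = 9
cy_2 = 13
cz_2 = 2
h_2 = 6
cx_3 = 4
cy_3 = 16
cz_3 = 2
r_3 = 2
cx_4 = 8
cy_4 = 3
cz_4 = 11
w_4 = 6
h_4 = 7
cx_5 = 7
cy_5 = 13
cz_5 = 11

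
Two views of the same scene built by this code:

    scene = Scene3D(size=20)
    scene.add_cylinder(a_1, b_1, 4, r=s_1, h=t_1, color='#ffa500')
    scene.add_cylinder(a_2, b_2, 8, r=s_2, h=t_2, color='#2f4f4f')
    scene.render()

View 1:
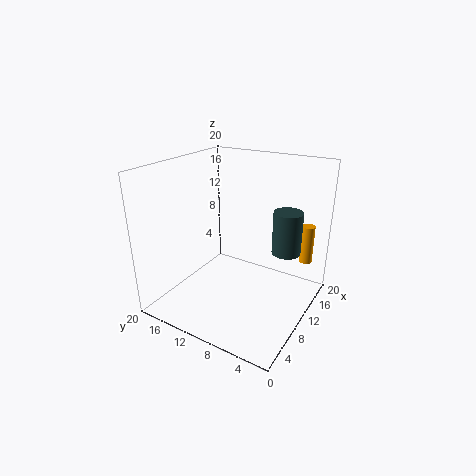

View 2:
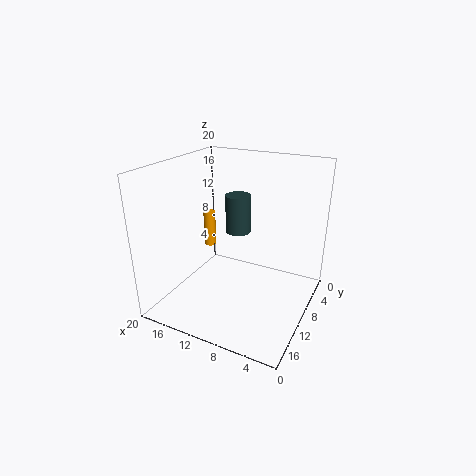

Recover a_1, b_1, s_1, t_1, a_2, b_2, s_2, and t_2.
a_1 = 19, b_1 = 3, s_1 = 1, t_1 = 6, a_2 = 13, b_2 = 4, s_2 = 2, t_2 = 6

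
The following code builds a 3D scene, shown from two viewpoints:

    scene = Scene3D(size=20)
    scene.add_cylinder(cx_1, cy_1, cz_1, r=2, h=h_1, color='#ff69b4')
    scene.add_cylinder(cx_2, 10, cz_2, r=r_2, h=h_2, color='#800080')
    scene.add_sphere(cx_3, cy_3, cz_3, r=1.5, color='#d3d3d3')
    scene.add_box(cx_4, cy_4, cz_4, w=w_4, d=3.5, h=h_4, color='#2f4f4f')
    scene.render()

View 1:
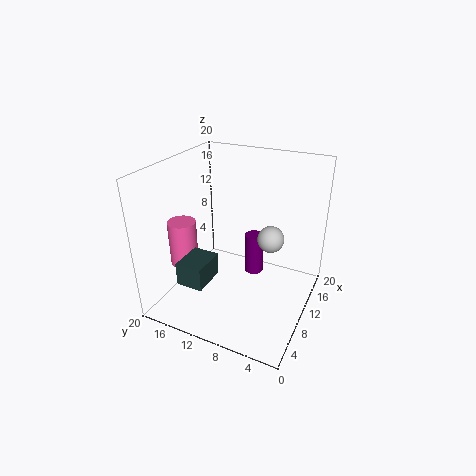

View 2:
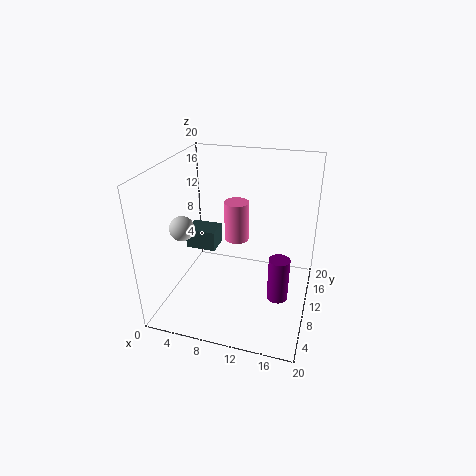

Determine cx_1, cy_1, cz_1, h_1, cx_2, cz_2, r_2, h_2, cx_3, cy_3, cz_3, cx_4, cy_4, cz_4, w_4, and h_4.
cx_1 = 7.5; cy_1 = 17.5; cz_1 = 5.5; h_1 = 6.5; cx_2 = 16; cz_2 = 1; r_2 = 1.5; h_2 = 6.5; cx_3 = 5; cy_3 = 3.5; cz_3 = 14; cx_4 = 1.5; cy_4 = 11; cz_4 = 6.5; w_4 = 4.5; h_4 = 3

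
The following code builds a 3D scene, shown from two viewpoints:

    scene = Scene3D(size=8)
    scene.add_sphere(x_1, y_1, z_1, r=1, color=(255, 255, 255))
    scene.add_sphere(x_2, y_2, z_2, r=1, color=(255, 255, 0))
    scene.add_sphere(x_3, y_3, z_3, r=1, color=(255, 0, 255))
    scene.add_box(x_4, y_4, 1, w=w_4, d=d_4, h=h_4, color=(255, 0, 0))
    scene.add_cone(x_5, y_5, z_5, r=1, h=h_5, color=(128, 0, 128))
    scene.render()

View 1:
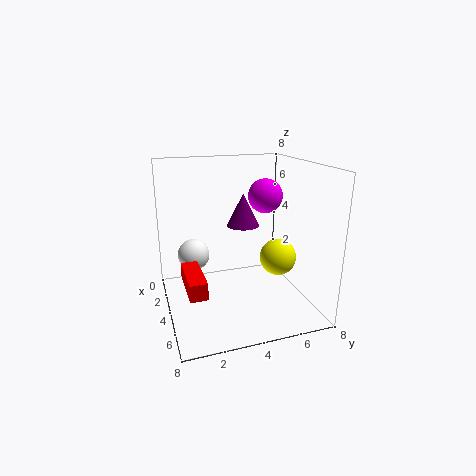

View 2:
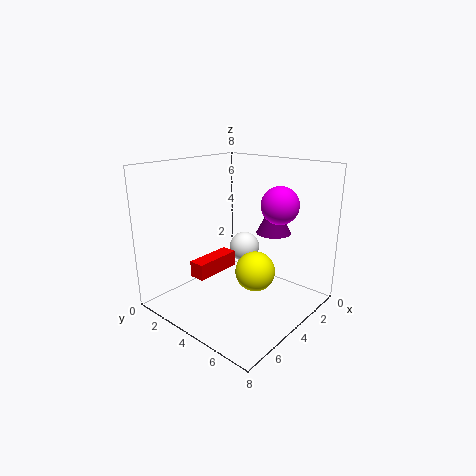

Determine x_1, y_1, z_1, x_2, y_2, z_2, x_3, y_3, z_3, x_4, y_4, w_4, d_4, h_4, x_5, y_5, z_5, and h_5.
x_1 = 1
y_1 = 2
z_1 = 2
x_2 = 5
y_2 = 6
z_2 = 3
x_3 = 3
y_3 = 6
z_3 = 6
x_4 = 2
y_4 = 1
w_4 = 3
d_4 = 1
h_4 = 1
x_5 = 2
y_5 = 5
z_5 = 4
h_5 = 2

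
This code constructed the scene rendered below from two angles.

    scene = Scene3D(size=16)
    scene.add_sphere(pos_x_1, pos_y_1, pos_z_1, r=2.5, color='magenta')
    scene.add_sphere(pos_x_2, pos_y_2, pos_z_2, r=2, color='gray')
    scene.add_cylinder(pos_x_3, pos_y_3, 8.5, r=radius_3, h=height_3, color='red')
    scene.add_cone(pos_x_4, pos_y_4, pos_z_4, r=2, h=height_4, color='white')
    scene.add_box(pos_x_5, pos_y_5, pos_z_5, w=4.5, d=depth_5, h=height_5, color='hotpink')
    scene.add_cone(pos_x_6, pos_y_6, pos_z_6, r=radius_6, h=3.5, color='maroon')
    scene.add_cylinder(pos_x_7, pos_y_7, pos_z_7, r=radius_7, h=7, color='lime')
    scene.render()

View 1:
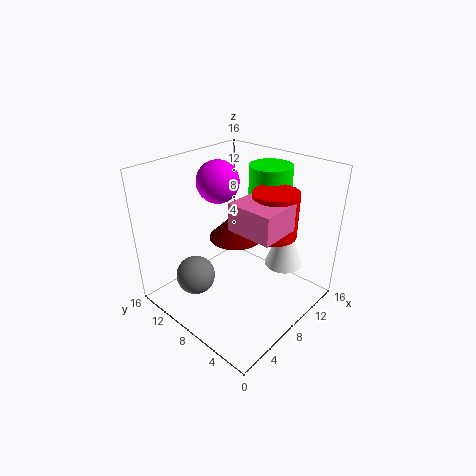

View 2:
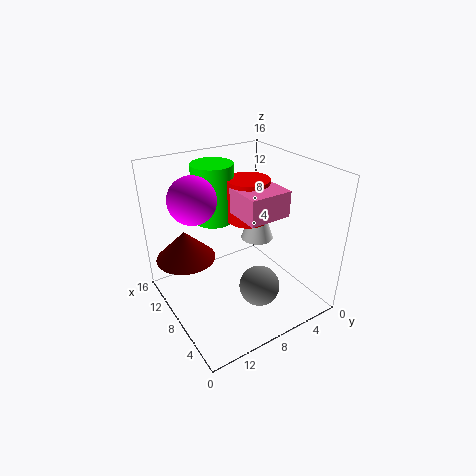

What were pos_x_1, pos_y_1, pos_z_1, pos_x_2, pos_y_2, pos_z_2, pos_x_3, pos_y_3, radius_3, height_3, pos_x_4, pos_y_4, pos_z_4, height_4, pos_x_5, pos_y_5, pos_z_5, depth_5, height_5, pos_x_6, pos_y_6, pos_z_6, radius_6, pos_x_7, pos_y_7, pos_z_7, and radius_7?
pos_x_1 = 9.5; pos_y_1 = 12.5; pos_z_1 = 13; pos_x_2 = 2.5; pos_y_2 = 9; pos_z_2 = 5.5; pos_x_3 = 10.5; pos_y_3 = 5; radius_3 = 2.5; height_3 = 5; pos_x_4 = 10.5; pos_y_4 = 3.5; pos_z_4 = 5.5; height_4 = 6; pos_x_5 = 6; pos_y_5 = 2.5; pos_z_5 = 10; depth_5 = 5; height_5 = 3; pos_x_6 = 12.5; pos_y_6 = 12.5; pos_z_6 = 4.5; radius_6 = 3.5; pos_x_7 = 13.5; pos_y_7 = 8; pos_z_7 = 8; radius_7 = 2.5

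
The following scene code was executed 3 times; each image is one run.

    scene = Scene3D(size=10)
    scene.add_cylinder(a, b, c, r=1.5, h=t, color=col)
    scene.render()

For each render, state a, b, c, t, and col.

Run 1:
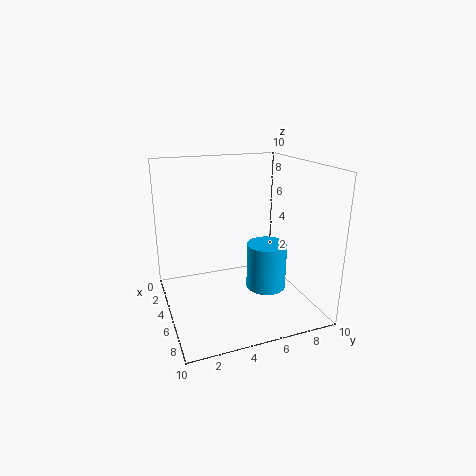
a = 4.5, b = 7.5, c = 0.5, t = 3.5, col = 'deepskyblue'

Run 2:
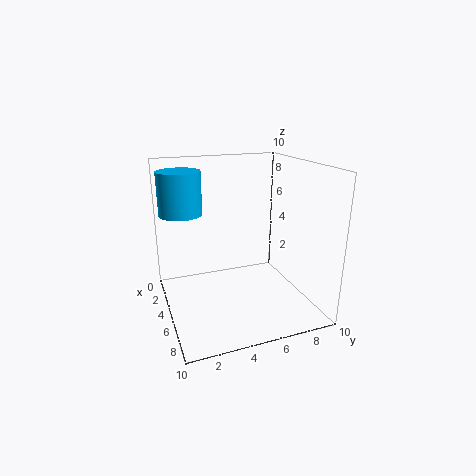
a = 3, b = 1.5, c = 6.5, t = 3, col = 'deepskyblue'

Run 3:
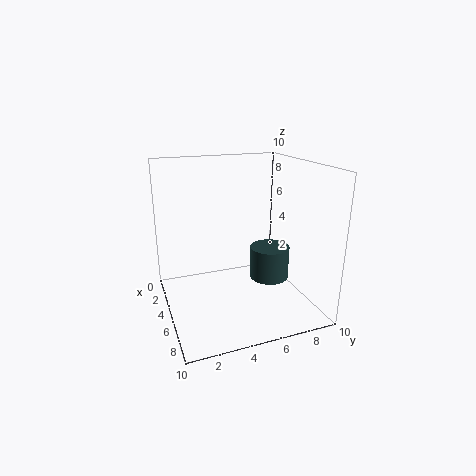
a = 4, b = 8, c = 1, t = 2.5, col = 'darkslategray'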